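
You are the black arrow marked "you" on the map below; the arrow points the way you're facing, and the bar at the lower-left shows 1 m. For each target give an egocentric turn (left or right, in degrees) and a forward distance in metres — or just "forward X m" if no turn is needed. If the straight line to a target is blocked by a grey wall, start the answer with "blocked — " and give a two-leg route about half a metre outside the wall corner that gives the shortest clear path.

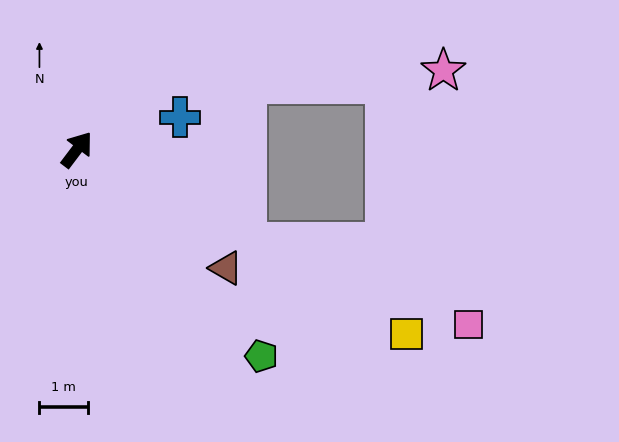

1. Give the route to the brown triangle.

turn right 91°, forward 3.9 m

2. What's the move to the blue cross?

turn right 36°, forward 2.2 m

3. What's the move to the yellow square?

turn right 82°, forward 7.8 m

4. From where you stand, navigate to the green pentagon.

turn right 101°, forward 5.7 m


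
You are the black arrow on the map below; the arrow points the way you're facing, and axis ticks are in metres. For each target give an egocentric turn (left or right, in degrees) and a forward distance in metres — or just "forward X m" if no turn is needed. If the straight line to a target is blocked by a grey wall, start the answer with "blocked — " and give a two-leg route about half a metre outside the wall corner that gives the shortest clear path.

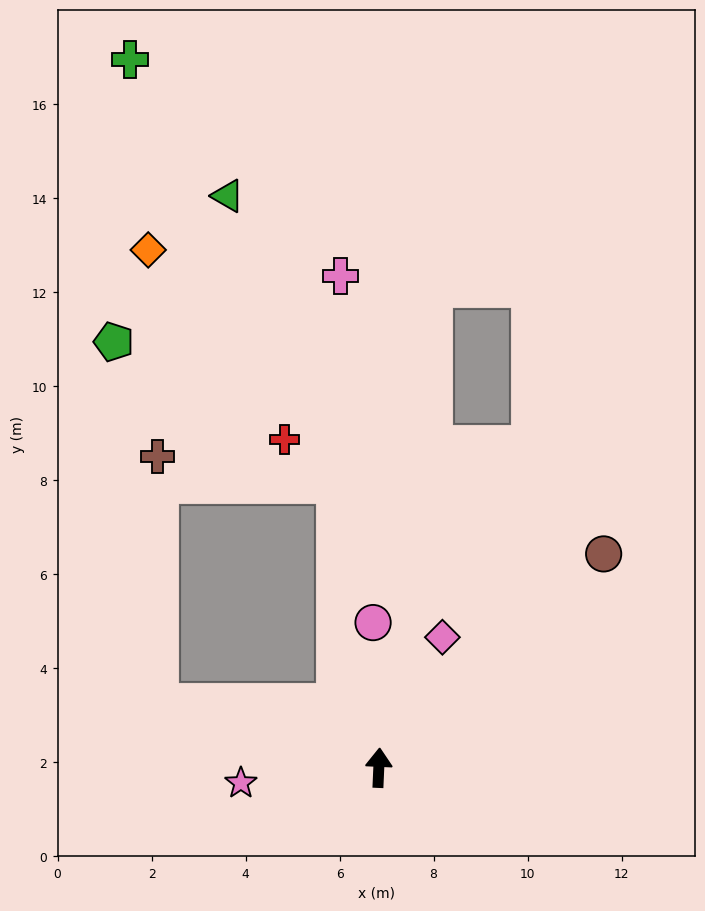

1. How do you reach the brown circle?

turn right 44°, forward 6.6 m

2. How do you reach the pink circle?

turn left 5°, forward 3.1 m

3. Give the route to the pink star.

turn left 99°, forward 3.0 m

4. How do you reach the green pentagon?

blocked — turn left 76°, forward 4.9 m, then turn right 66°, forward 7.7 m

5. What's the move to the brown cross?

blocked — turn left 76°, forward 4.9 m, then turn right 73°, forward 5.2 m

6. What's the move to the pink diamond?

turn right 23°, forward 3.1 m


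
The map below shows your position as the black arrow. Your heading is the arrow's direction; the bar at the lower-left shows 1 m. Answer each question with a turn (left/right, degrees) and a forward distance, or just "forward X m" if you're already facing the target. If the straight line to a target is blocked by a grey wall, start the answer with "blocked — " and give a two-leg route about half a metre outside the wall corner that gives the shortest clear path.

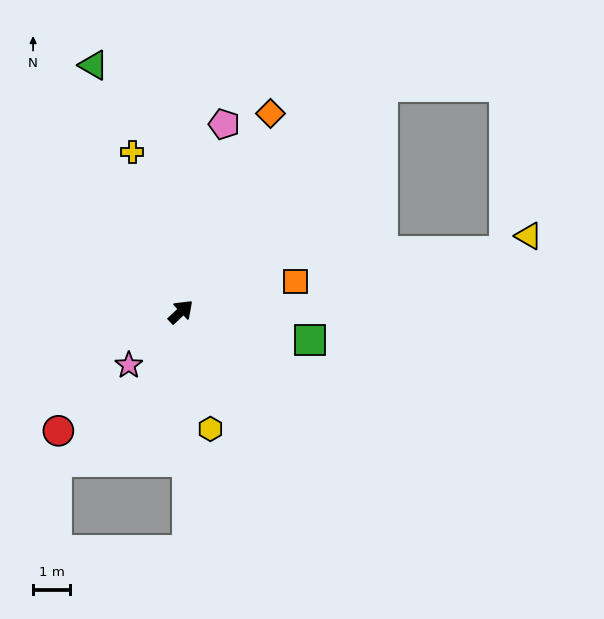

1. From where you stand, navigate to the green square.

turn right 56°, forward 3.5 m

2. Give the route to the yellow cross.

turn left 64°, forward 4.5 m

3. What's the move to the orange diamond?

turn left 22°, forward 5.8 m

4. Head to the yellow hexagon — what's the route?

turn right 119°, forward 3.2 m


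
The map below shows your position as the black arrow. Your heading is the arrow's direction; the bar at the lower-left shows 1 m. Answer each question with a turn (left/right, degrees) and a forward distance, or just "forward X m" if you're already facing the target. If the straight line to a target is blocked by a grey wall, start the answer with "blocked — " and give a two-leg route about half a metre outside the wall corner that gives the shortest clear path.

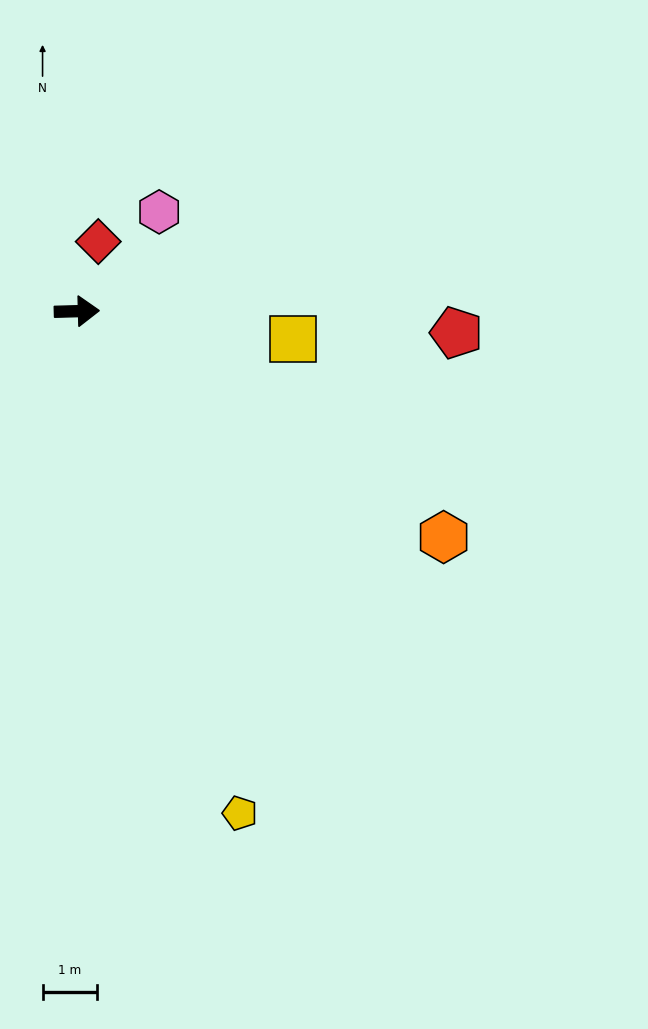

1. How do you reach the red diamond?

turn left 71°, forward 1.3 m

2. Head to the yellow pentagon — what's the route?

turn right 74°, forward 9.6 m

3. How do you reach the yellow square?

turn right 9°, forward 4.0 m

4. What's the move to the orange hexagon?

turn right 33°, forward 7.8 m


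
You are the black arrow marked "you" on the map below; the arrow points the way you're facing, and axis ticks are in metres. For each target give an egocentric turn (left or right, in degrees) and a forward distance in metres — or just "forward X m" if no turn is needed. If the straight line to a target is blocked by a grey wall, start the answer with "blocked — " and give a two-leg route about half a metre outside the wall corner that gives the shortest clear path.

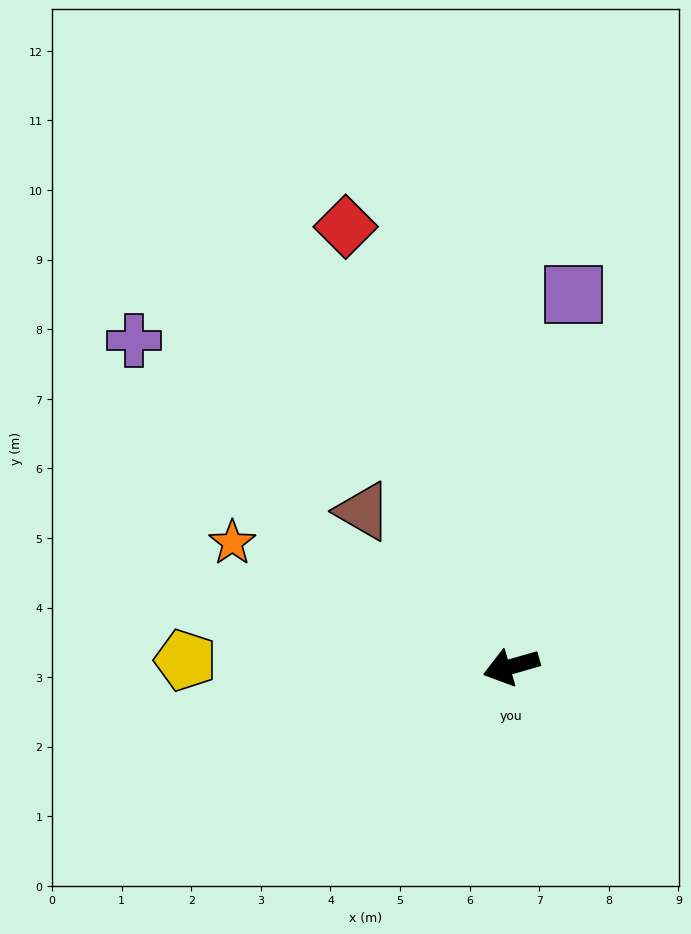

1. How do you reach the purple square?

turn right 116°, forward 5.4 m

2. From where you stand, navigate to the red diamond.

turn right 85°, forward 6.8 m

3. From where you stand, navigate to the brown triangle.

turn right 62°, forward 3.1 m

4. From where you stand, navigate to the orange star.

turn right 40°, forward 4.4 m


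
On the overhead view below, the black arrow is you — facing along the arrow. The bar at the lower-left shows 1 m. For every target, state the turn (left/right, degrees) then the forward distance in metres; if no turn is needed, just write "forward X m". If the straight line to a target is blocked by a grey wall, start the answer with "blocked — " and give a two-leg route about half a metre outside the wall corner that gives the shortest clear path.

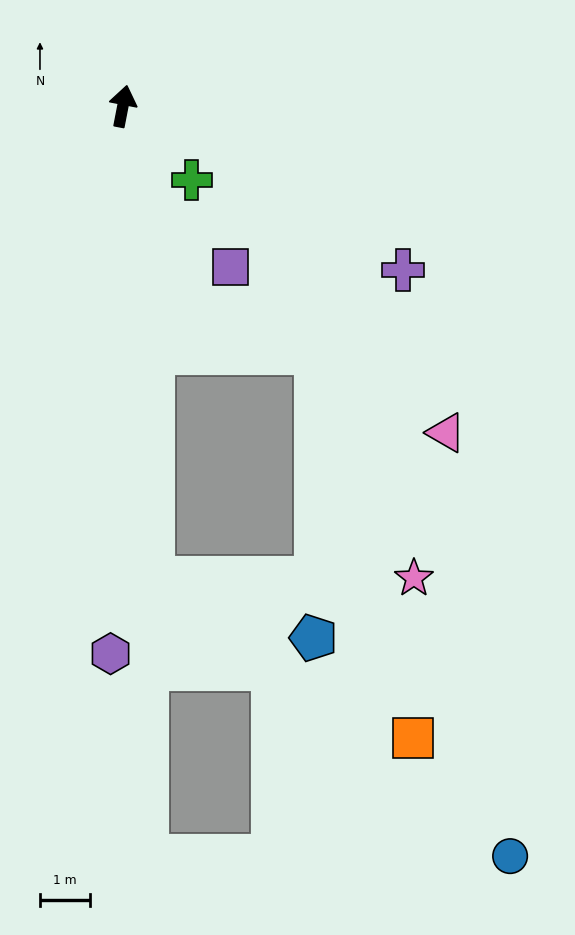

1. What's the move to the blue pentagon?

blocked — turn right 165°, forward 9.4 m, then turn left 65°, forward 3.4 m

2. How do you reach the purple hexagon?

turn right 170°, forward 10.9 m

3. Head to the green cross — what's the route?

turn right 126°, forward 2.0 m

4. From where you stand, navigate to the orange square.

blocked — turn right 165°, forward 9.4 m, then turn left 54°, forward 6.0 m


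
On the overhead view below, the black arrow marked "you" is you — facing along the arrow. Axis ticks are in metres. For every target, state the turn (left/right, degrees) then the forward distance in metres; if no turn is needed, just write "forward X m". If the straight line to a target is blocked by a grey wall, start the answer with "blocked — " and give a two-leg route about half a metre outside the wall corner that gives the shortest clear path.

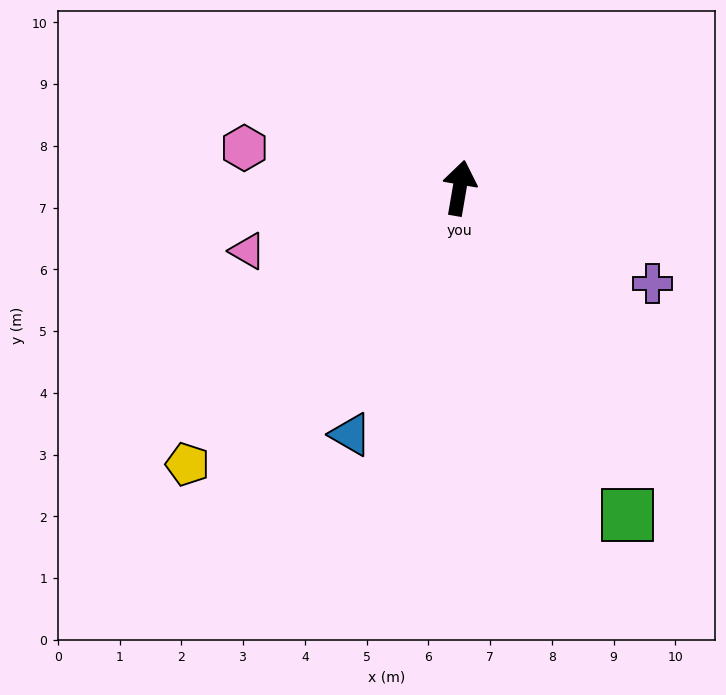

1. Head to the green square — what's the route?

turn right 143°, forward 6.0 m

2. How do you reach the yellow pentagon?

turn left 145°, forward 6.3 m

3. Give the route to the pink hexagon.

turn left 89°, forward 3.5 m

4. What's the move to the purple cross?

turn right 107°, forward 3.5 m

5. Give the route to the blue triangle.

turn left 166°, forward 4.4 m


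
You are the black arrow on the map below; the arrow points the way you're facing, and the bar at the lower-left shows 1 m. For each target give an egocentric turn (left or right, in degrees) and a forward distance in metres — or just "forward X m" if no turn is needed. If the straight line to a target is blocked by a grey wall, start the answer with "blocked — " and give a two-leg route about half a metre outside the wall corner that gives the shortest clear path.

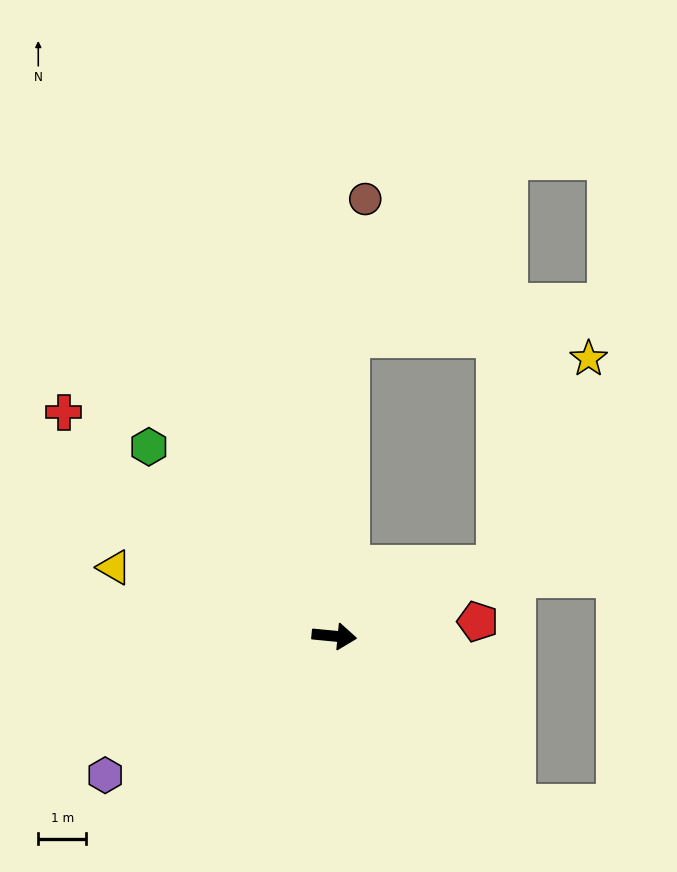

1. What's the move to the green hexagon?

turn left 140°, forward 5.5 m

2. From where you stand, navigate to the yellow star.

blocked — turn left 29°, forward 3.7 m, then turn left 42°, forward 4.7 m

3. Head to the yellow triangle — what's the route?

turn left 168°, forward 4.8 m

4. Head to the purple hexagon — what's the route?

turn right 143°, forward 5.6 m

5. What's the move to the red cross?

turn left 146°, forward 7.3 m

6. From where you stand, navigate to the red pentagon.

turn left 11°, forward 3.0 m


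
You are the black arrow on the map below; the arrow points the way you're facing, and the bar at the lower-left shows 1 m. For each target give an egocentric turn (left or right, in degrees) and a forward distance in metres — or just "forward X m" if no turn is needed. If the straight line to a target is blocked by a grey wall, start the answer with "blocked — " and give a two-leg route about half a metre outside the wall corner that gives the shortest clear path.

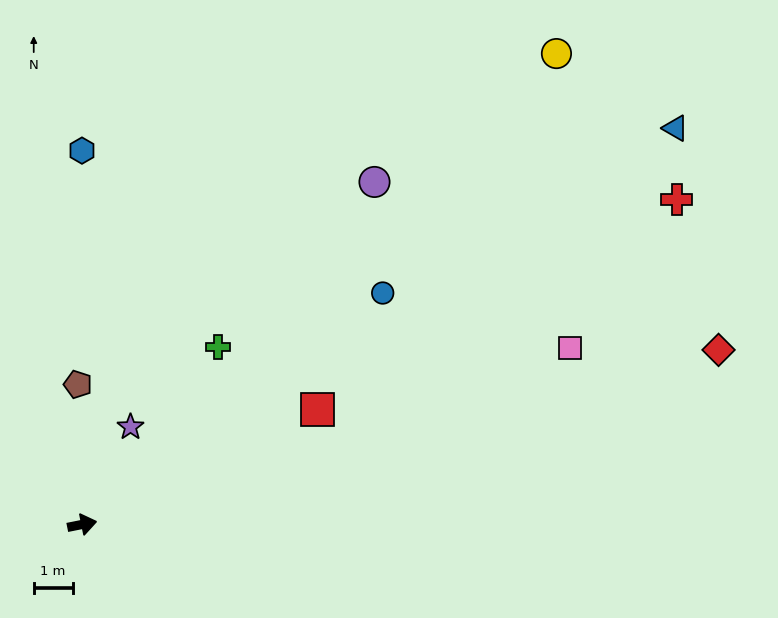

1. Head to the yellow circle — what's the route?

turn left 33°, forward 17.2 m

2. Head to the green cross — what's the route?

turn left 41°, forward 5.8 m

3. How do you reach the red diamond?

turn left 4°, forward 17.0 m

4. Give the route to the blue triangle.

turn left 22°, forward 18.4 m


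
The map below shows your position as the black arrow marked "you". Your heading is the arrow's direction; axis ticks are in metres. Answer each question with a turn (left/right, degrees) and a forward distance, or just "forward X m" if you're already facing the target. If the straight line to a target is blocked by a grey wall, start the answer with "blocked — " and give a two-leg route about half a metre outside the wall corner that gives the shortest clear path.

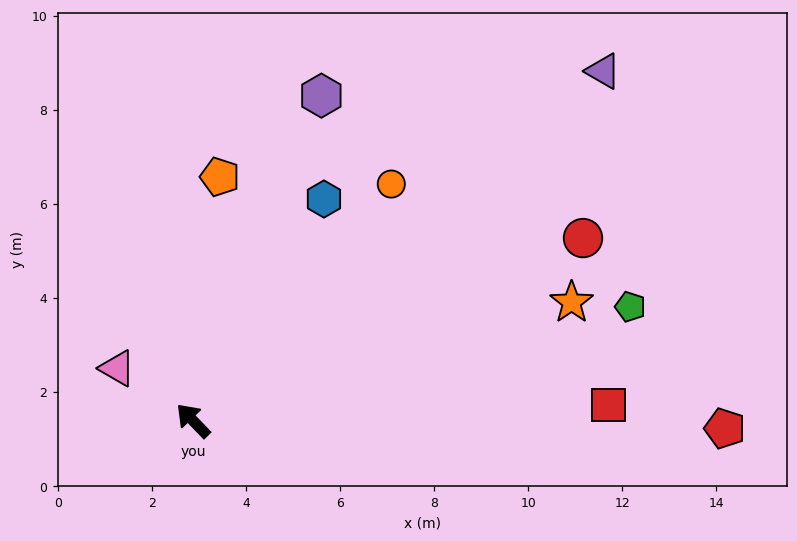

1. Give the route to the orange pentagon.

turn right 50°, forward 5.2 m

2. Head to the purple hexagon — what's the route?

turn right 65°, forward 7.4 m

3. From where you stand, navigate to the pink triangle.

turn left 12°, forward 2.0 m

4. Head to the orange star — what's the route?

turn right 116°, forward 8.4 m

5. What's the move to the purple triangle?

turn right 93°, forward 11.5 m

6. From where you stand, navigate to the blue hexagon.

turn right 74°, forward 5.5 m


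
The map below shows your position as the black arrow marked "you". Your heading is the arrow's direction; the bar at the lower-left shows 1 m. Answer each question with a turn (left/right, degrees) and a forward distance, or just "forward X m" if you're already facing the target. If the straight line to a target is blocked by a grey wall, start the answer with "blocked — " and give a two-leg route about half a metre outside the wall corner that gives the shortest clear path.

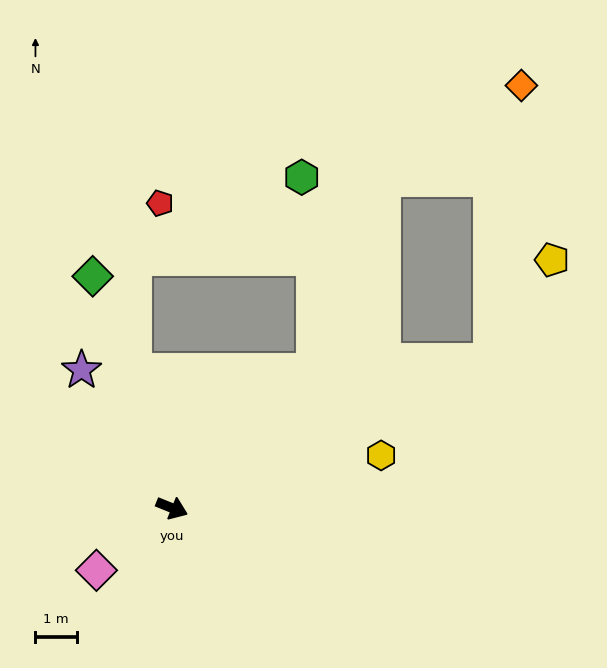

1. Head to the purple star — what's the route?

turn left 145°, forward 4.0 m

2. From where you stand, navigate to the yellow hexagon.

turn left 36°, forward 5.2 m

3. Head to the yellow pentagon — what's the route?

blocked — turn left 47°, forward 8.5 m, then turn left 34°, forward 2.8 m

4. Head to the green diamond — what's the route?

turn left 131°, forward 5.9 m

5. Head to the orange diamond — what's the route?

blocked — turn left 47°, forward 8.5 m, then turn left 59°, forward 6.7 m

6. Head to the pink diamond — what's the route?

turn right 118°, forward 2.4 m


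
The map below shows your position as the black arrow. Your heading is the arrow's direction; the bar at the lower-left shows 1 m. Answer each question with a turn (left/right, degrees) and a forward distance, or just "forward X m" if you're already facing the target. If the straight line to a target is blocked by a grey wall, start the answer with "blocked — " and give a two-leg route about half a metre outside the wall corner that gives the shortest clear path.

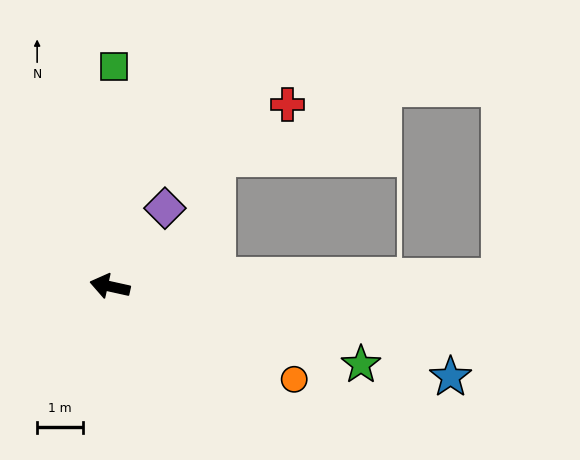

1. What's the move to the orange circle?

turn left 166°, forward 4.5 m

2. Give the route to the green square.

turn right 79°, forward 4.8 m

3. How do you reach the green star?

turn left 175°, forward 5.8 m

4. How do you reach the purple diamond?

turn right 113°, forward 2.1 m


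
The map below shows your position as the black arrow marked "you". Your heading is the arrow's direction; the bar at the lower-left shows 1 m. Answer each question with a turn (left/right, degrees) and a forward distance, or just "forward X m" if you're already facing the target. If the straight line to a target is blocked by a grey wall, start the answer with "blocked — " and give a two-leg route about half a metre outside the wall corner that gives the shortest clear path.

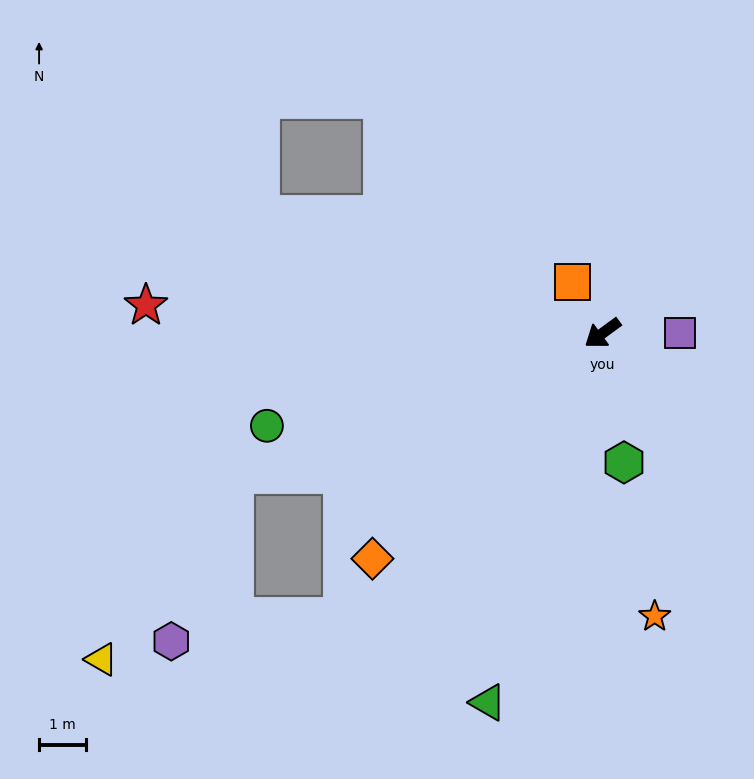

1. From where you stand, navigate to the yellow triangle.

blocked — turn right 15°, forward 8.5 m, then turn left 33°, forward 4.9 m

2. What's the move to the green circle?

turn right 21°, forward 7.5 m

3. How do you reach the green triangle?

turn left 37°, forward 8.3 m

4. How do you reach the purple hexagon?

blocked — turn right 15°, forward 8.5 m, then turn left 48°, forward 3.8 m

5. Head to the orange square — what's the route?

turn right 96°, forward 1.3 m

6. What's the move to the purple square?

turn left 144°, forward 1.7 m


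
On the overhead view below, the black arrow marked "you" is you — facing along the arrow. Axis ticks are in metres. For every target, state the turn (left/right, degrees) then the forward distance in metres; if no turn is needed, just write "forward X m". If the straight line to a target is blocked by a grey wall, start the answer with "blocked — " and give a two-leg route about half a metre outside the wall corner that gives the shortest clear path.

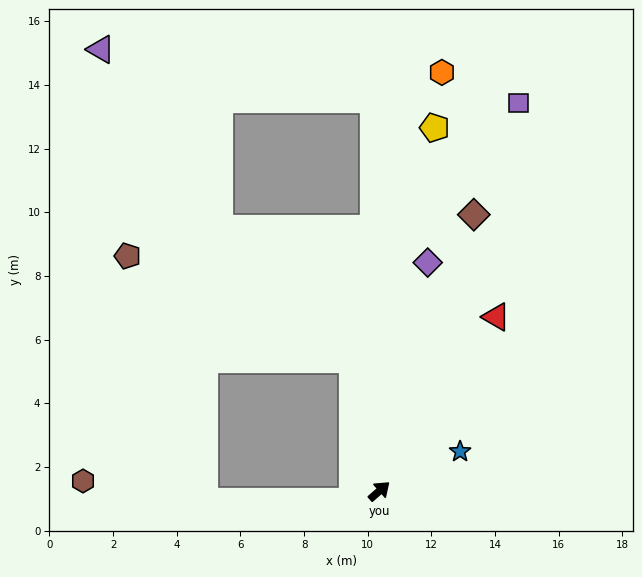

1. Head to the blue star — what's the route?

turn right 15°, forward 2.8 m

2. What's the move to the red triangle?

turn left 15°, forward 6.6 m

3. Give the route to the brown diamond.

turn left 30°, forward 9.2 m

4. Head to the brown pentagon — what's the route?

blocked — turn left 60°, forward 4.2 m, then turn left 54°, forward 7.8 m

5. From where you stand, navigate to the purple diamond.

turn left 37°, forward 7.3 m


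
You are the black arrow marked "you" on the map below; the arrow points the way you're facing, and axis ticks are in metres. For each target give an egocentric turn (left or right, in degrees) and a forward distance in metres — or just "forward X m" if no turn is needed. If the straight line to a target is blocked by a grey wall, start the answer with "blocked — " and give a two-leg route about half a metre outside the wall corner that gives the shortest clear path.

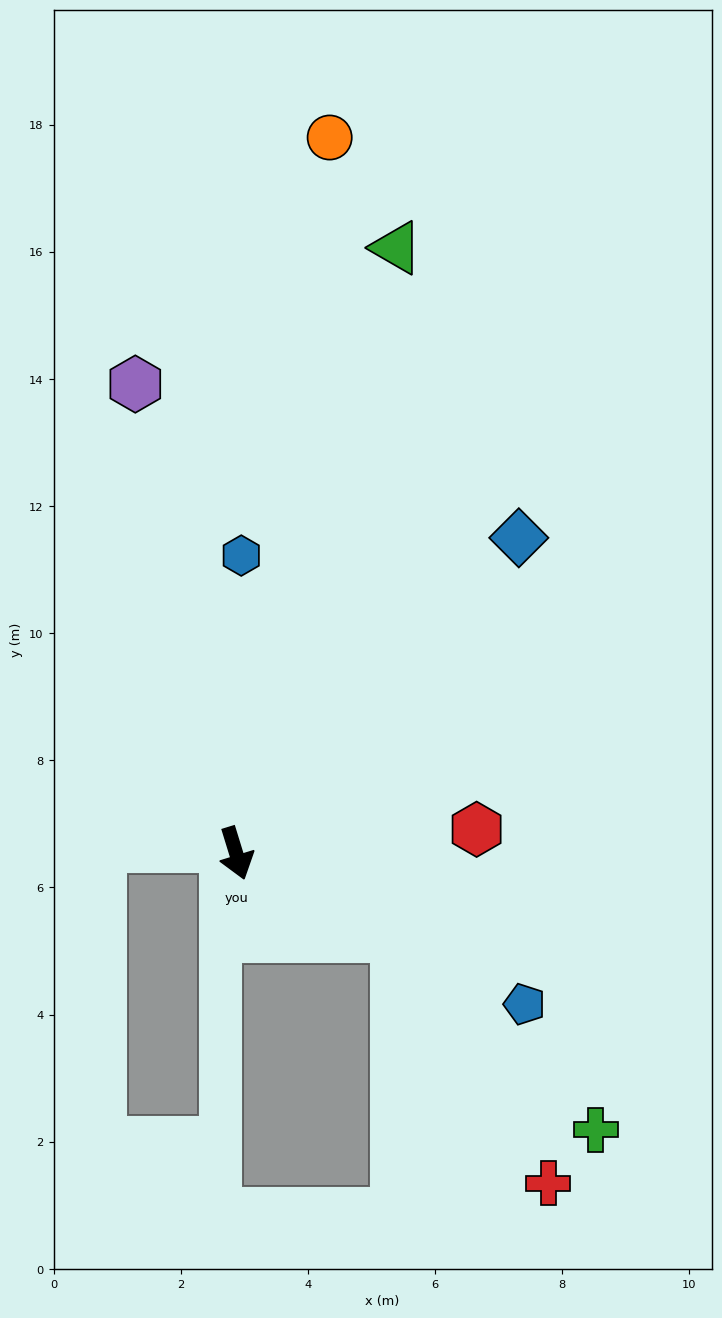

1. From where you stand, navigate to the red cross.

blocked — turn left 46°, forward 2.8 m, then turn right 32°, forward 4.6 m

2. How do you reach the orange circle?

turn left 155°, forward 11.4 m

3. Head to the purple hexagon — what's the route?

turn left 175°, forward 7.5 m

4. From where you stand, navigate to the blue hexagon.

turn left 162°, forward 4.7 m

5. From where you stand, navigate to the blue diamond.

turn left 121°, forward 6.7 m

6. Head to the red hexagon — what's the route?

turn left 79°, forward 3.8 m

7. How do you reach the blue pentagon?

turn left 45°, forward 5.1 m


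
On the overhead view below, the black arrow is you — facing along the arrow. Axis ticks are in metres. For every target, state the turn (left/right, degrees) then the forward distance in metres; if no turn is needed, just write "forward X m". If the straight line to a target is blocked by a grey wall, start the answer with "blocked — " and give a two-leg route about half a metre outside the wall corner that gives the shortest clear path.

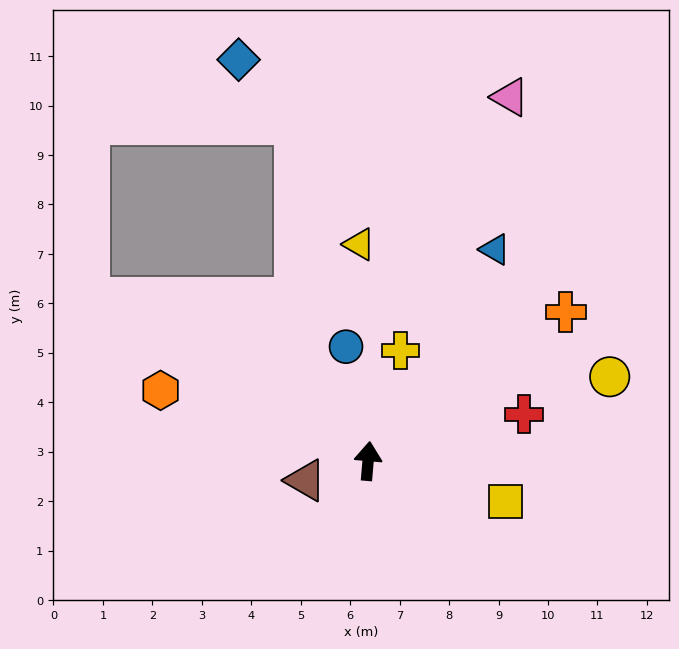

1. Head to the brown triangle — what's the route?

turn left 112°, forward 1.3 m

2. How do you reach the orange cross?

turn right 48°, forward 5.0 m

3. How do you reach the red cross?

turn right 68°, forward 3.3 m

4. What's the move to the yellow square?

turn right 102°, forward 2.9 m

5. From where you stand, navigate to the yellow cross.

turn right 12°, forward 2.3 m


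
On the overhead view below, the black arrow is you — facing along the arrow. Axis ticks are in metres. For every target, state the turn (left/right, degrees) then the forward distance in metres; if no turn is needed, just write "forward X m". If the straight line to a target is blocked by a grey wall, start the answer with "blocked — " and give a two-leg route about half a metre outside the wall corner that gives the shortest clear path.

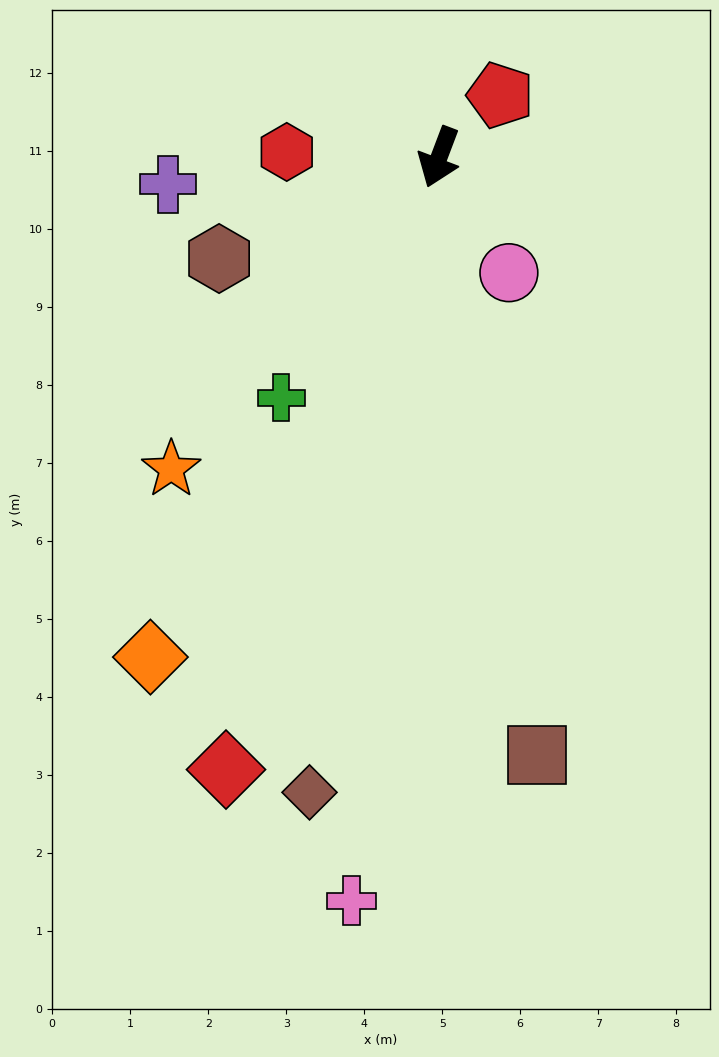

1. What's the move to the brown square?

turn left 30°, forward 7.8 m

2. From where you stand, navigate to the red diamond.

forward 8.3 m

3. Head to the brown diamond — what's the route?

turn left 9°, forward 8.3 m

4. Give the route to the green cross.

turn right 13°, forward 3.7 m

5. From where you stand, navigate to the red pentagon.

turn left 156°, forward 1.1 m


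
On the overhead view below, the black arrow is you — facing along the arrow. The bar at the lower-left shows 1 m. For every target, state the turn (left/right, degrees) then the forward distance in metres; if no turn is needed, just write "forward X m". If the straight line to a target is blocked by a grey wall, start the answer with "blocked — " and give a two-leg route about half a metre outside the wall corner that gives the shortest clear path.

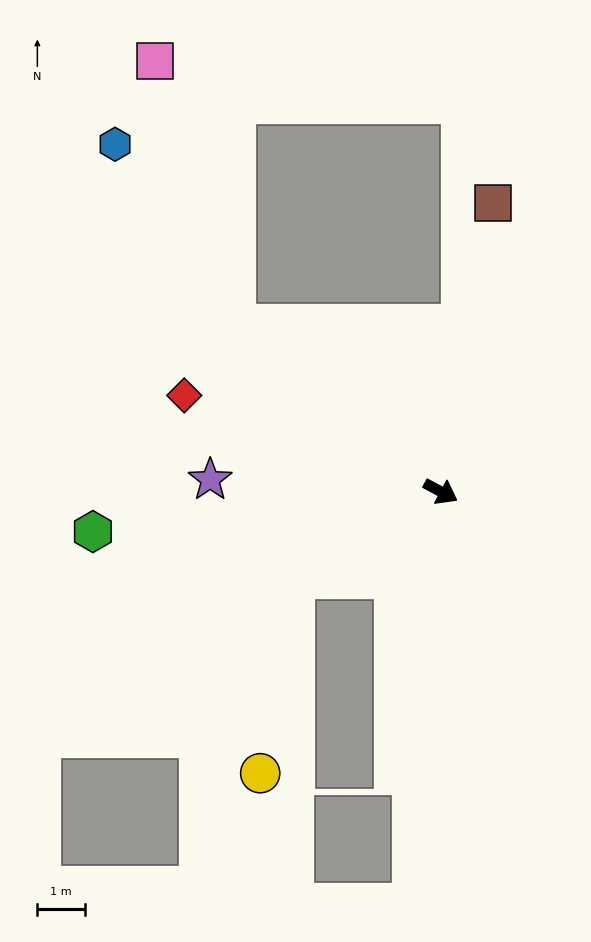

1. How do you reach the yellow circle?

blocked — turn right 121°, forward 3.6 m, then turn left 49°, forward 4.2 m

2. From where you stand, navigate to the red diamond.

turn right 172°, forward 5.8 m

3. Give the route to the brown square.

turn left 108°, forward 6.2 m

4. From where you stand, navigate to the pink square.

blocked — turn left 169°, forward 5.6 m, then turn right 34°, forward 5.8 m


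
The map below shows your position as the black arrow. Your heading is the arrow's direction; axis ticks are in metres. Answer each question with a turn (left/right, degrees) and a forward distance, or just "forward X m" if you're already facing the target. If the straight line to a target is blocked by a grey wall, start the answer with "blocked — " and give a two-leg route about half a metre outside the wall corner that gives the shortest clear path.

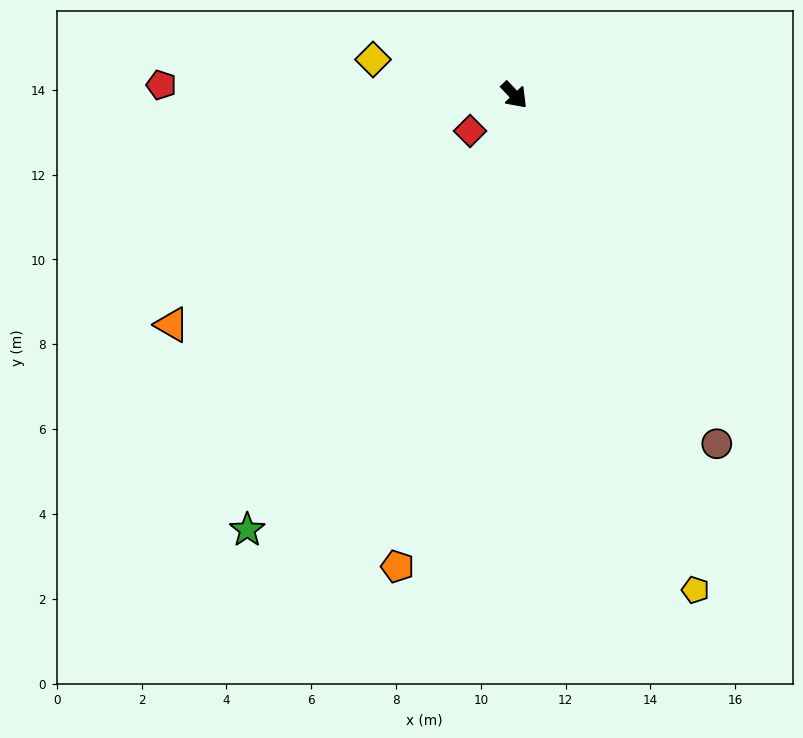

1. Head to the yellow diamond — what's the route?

turn right 147°, forward 3.4 m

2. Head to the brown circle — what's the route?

turn right 13°, forward 9.5 m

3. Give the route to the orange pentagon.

turn right 57°, forward 11.5 m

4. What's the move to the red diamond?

turn right 94°, forward 1.3 m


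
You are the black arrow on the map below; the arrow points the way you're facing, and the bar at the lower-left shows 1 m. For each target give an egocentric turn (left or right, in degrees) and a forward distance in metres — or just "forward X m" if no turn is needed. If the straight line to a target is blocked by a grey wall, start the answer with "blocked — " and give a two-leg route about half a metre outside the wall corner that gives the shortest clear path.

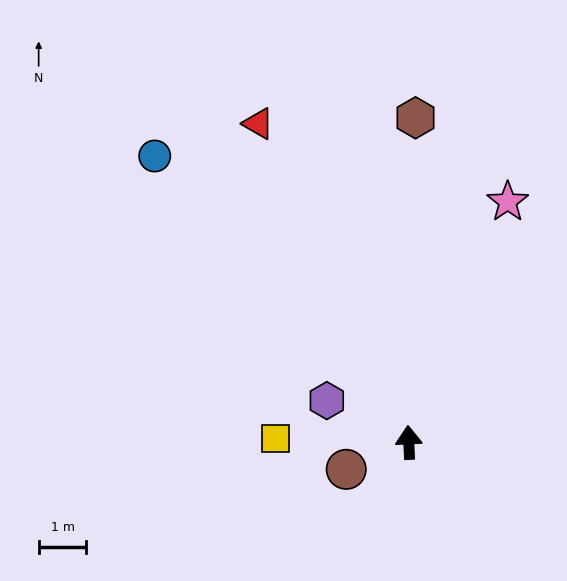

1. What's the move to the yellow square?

turn left 86°, forward 2.8 m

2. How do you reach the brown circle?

turn left 111°, forward 1.4 m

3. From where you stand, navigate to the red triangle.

turn left 22°, forward 7.4 m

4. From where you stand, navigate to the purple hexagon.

turn left 60°, forward 1.9 m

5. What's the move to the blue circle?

turn left 39°, forward 8.0 m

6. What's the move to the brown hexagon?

turn right 4°, forward 6.8 m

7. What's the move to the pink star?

turn right 25°, forward 5.4 m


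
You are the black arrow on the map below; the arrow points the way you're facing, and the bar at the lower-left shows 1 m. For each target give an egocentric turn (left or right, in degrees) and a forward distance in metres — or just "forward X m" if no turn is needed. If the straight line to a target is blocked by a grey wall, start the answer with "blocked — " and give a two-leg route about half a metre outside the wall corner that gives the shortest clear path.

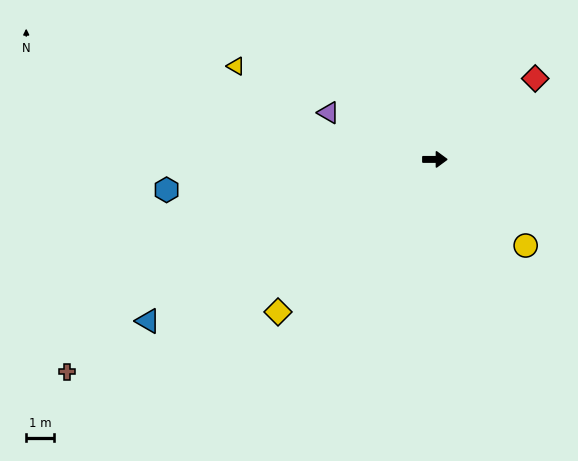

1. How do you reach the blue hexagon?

turn right 174°, forward 9.6 m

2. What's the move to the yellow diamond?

turn right 136°, forward 7.8 m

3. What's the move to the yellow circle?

turn right 44°, forward 4.4 m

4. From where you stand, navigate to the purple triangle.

turn left 156°, forward 4.1 m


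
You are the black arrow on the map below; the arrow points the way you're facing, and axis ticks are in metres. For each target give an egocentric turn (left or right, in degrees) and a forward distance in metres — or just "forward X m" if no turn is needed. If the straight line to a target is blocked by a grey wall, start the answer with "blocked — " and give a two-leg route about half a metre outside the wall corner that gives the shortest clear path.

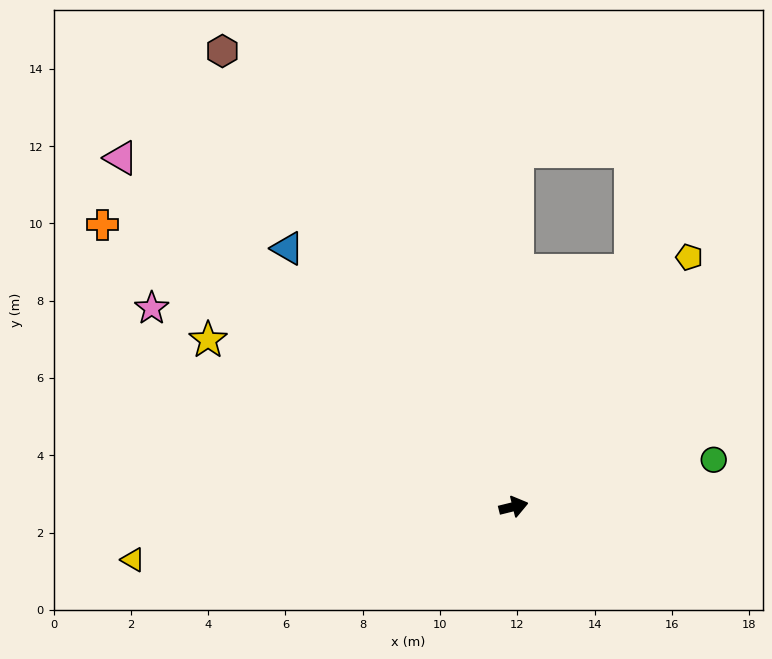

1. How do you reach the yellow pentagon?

turn left 41°, forward 7.9 m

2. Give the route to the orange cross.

turn left 132°, forward 12.9 m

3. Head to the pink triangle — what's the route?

turn left 124°, forward 13.6 m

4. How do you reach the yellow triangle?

turn left 174°, forward 9.9 m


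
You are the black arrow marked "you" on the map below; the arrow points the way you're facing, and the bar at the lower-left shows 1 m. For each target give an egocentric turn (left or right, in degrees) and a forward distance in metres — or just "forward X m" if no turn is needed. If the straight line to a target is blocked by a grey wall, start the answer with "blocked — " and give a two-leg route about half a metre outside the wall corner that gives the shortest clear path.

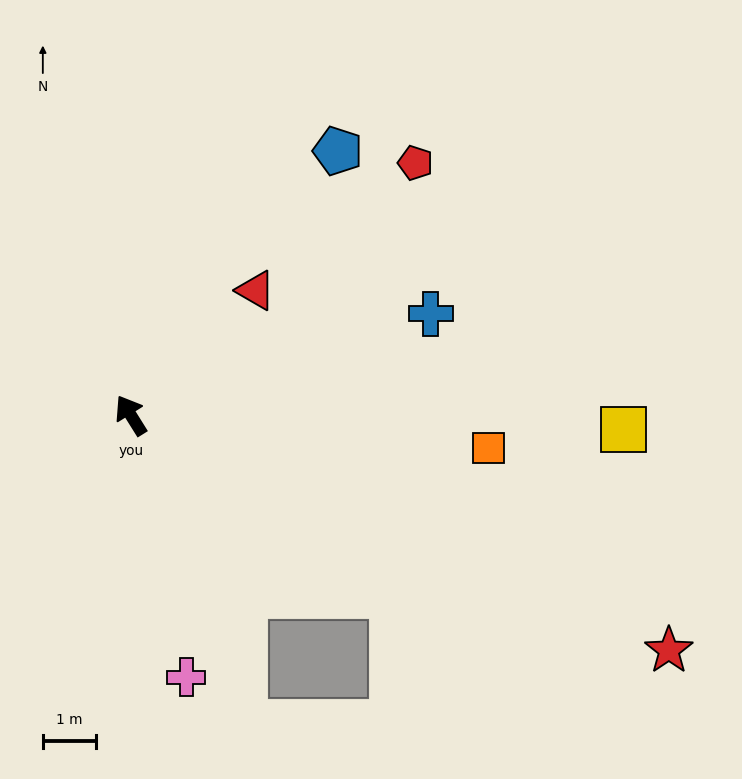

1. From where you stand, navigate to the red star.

turn right 146°, forward 11.1 m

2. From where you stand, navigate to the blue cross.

turn right 103°, forward 6.0 m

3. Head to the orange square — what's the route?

turn right 127°, forward 6.8 m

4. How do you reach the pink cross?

turn left 160°, forward 5.0 m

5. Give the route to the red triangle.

turn right 77°, forward 3.3 m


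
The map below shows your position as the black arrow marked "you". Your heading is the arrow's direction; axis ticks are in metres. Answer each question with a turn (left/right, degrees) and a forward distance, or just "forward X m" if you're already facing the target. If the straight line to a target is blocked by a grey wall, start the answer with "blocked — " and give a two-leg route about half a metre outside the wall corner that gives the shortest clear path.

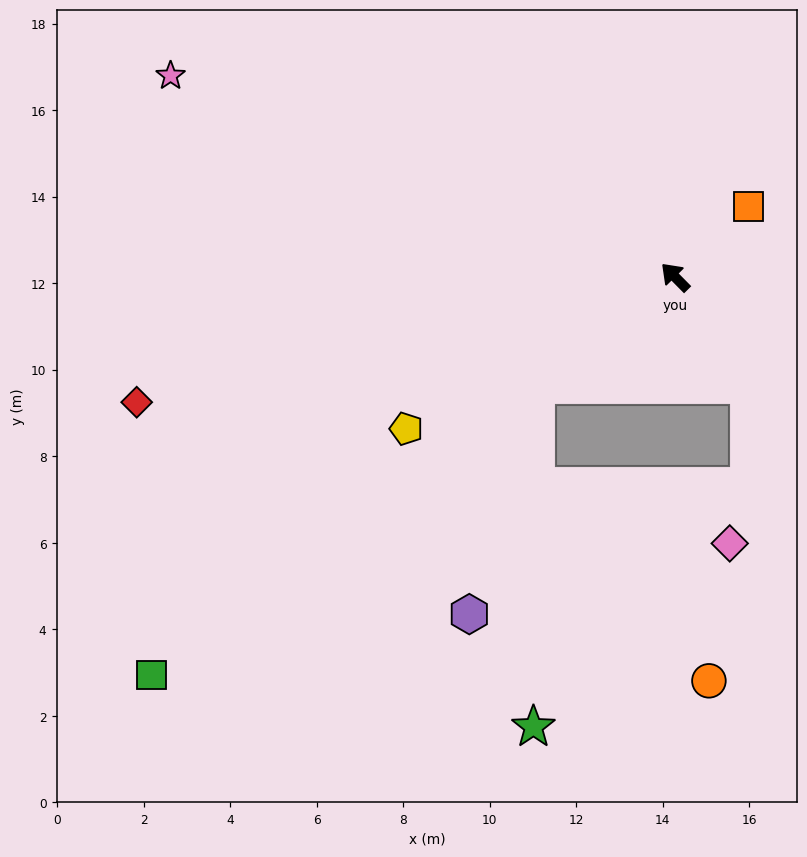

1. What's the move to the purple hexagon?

blocked — turn left 84°, forward 4.1 m, then turn left 35°, forward 5.5 m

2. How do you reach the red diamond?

turn left 58°, forward 12.8 m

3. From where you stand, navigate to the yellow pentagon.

turn left 75°, forward 7.1 m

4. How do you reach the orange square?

turn right 91°, forward 2.4 m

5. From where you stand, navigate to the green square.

turn left 83°, forward 15.2 m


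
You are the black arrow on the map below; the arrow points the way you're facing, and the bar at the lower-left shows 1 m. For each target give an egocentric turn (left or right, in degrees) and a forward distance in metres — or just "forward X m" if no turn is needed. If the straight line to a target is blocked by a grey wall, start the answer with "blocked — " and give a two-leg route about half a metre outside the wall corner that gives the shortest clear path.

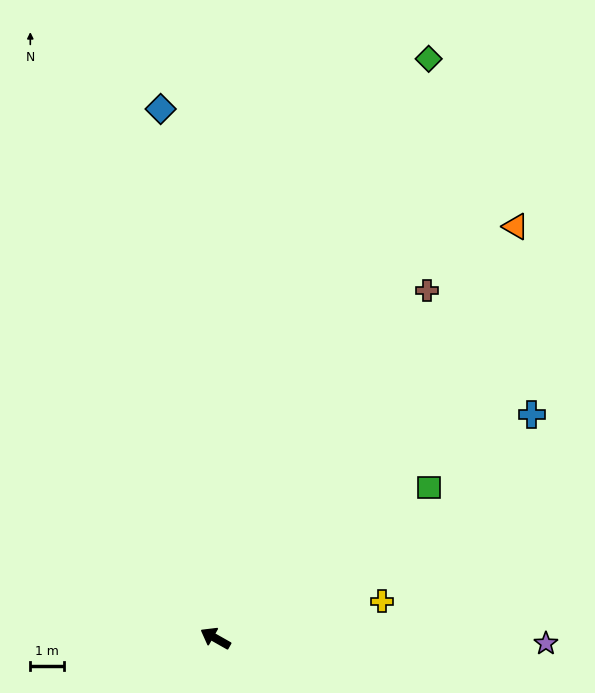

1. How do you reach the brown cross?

turn right 92°, forward 12.0 m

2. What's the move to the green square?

turn right 115°, forward 7.7 m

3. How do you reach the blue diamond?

turn right 55°, forward 15.6 m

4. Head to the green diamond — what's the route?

turn right 81°, forward 18.2 m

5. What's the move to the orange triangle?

turn right 97°, forward 15.0 m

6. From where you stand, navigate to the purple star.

turn right 151°, forward 9.7 m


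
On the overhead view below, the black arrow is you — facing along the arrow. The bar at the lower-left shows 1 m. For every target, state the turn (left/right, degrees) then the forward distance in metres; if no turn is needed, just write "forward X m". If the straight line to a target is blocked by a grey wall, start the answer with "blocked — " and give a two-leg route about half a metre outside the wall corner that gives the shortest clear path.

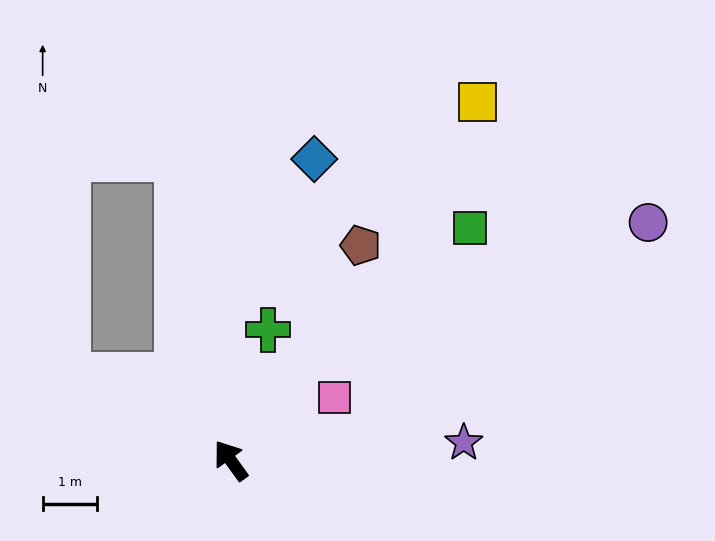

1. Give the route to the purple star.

turn right 121°, forward 4.3 m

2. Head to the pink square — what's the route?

turn right 95°, forward 2.2 m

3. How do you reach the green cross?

turn right 52°, forward 2.5 m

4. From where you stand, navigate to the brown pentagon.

turn right 67°, forward 4.6 m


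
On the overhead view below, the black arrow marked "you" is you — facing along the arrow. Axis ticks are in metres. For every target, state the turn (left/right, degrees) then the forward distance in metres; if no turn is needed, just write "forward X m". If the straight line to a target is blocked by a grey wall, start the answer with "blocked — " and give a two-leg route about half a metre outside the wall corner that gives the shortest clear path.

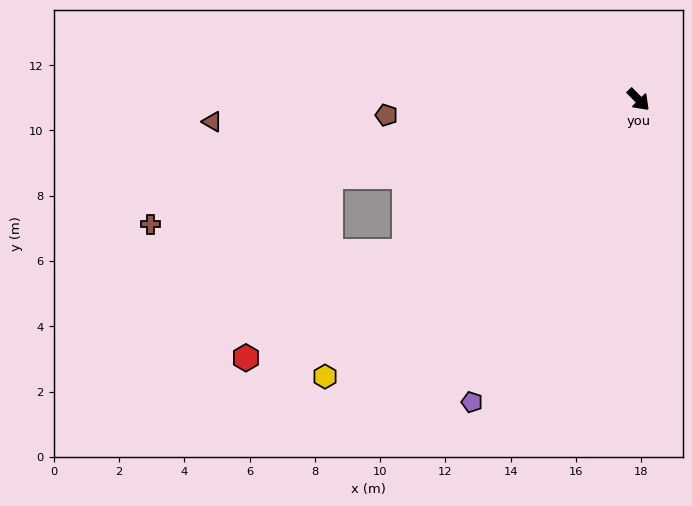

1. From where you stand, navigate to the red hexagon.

turn right 101°, forward 14.4 m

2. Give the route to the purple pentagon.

turn right 73°, forward 10.6 m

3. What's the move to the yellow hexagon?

turn right 93°, forward 12.8 m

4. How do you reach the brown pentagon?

turn right 131°, forward 7.7 m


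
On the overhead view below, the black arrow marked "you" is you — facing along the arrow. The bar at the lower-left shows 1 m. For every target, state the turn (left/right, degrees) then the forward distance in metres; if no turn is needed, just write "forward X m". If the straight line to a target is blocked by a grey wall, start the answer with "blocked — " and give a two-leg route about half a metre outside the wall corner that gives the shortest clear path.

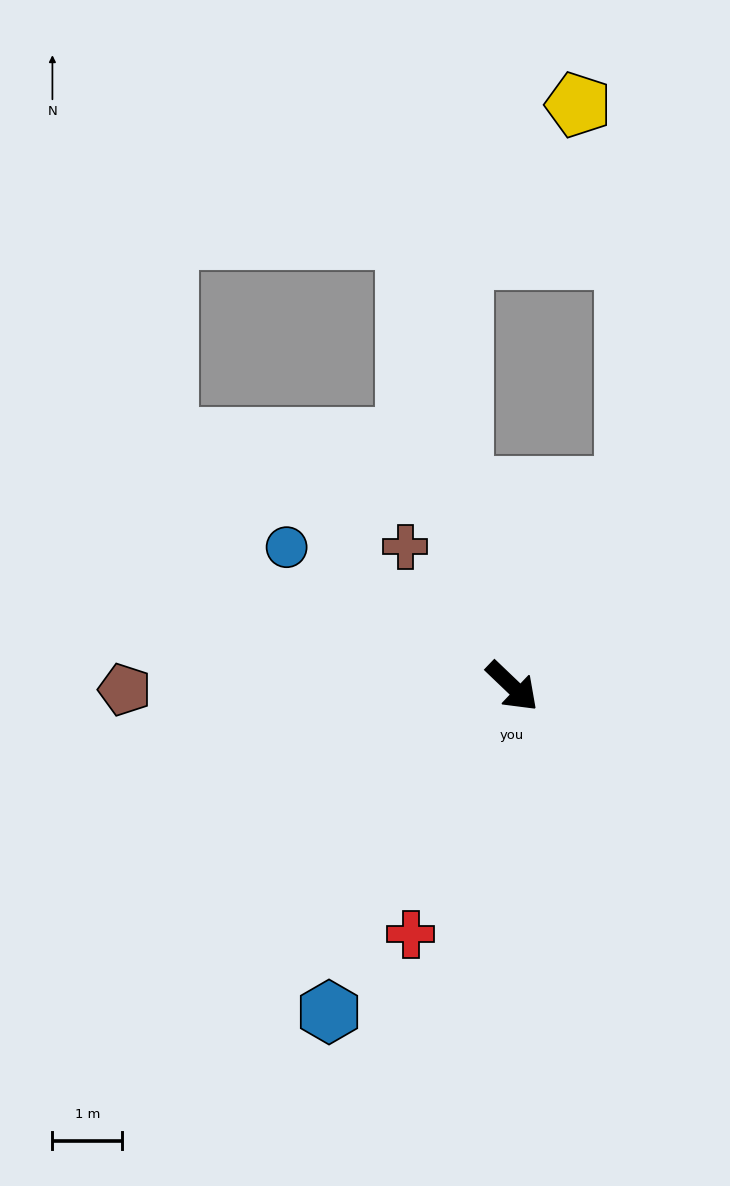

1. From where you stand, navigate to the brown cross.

turn left 171°, forward 2.5 m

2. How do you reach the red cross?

turn right 69°, forward 3.8 m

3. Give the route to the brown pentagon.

turn right 136°, forward 5.5 m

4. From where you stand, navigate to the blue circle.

turn right 168°, forward 3.8 m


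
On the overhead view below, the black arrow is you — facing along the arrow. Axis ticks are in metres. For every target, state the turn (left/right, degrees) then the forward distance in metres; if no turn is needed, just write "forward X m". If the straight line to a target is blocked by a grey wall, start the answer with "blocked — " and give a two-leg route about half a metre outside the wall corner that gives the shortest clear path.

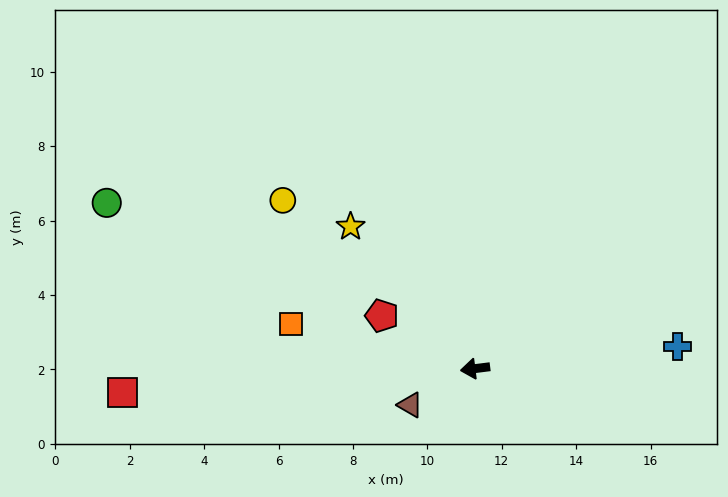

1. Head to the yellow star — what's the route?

turn right 56°, forward 5.1 m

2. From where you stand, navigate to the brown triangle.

turn left 22°, forward 2.0 m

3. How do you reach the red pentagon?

turn right 37°, forward 2.9 m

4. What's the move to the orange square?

turn right 21°, forward 5.1 m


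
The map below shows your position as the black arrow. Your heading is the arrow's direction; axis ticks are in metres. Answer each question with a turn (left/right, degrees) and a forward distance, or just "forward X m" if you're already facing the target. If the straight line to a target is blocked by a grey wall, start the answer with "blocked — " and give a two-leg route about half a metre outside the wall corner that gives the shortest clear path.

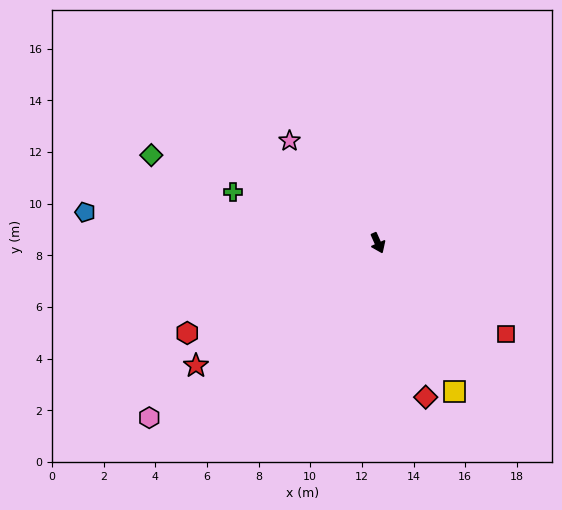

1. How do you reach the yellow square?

turn left 3°, forward 6.5 m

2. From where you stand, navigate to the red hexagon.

turn right 89°, forward 8.2 m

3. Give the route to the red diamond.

turn right 7°, forward 6.2 m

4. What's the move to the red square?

turn left 31°, forward 6.1 m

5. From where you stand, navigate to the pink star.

turn right 163°, forward 5.2 m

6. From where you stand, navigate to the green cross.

turn right 134°, forward 6.0 m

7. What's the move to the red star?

turn right 80°, forward 8.5 m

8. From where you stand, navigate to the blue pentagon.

turn right 120°, forward 11.4 m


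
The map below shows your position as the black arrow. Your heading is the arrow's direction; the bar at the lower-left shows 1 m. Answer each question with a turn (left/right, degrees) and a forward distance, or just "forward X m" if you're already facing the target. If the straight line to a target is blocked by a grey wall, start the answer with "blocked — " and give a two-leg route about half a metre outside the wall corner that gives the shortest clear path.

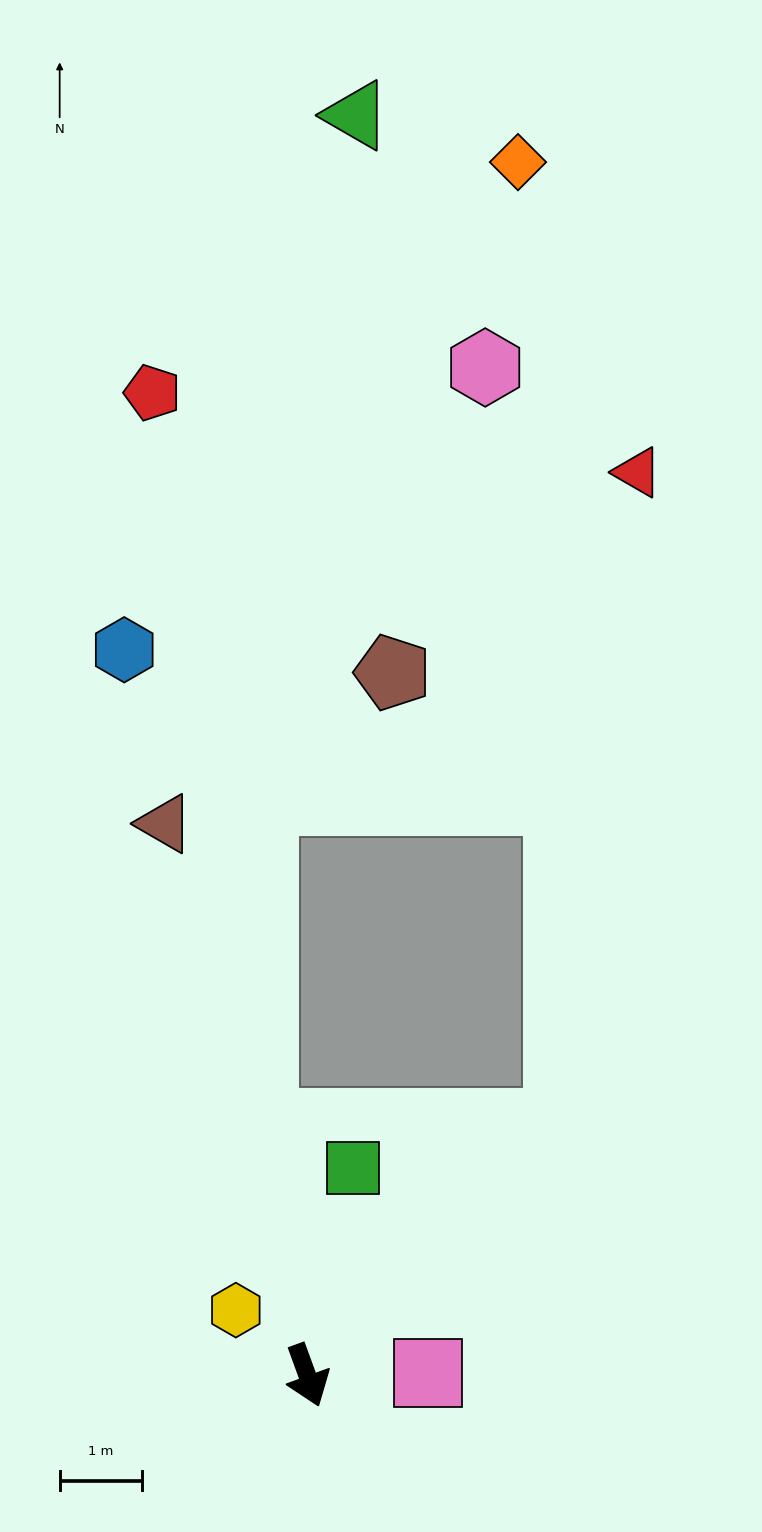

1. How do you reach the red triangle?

blocked — turn left 115°, forward 4.3 m, then turn left 38°, forward 8.0 m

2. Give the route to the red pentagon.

turn left 169°, forward 12.1 m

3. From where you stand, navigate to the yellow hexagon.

turn right 152°, forward 1.2 m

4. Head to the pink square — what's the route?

turn left 71°, forward 1.5 m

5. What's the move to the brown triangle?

turn left 174°, forward 7.0 m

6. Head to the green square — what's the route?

turn left 148°, forward 2.6 m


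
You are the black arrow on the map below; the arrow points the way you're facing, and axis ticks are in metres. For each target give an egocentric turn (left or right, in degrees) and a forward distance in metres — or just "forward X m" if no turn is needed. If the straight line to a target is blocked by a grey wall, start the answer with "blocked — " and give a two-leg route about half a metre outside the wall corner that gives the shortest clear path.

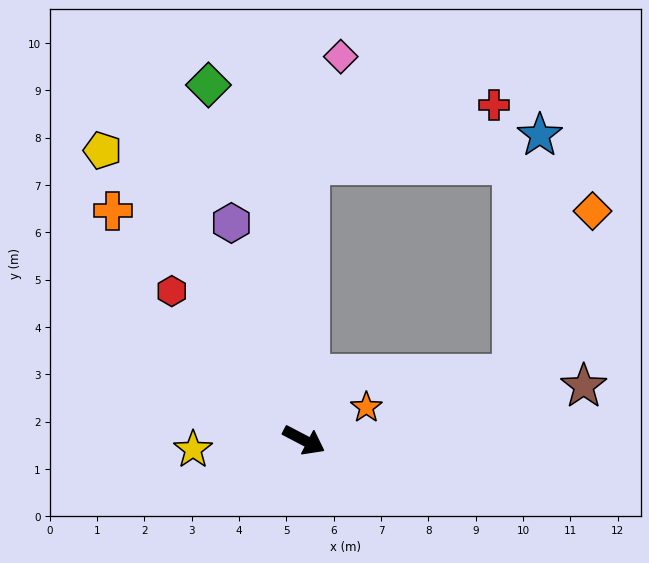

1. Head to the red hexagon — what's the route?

turn left 159°, forward 4.2 m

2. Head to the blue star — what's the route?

blocked — turn left 116°, forward 5.8 m, then turn right 81°, forward 4.9 m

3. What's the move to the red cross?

blocked — turn left 116°, forward 5.8 m, then turn right 70°, forward 4.1 m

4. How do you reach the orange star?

turn left 55°, forward 1.5 m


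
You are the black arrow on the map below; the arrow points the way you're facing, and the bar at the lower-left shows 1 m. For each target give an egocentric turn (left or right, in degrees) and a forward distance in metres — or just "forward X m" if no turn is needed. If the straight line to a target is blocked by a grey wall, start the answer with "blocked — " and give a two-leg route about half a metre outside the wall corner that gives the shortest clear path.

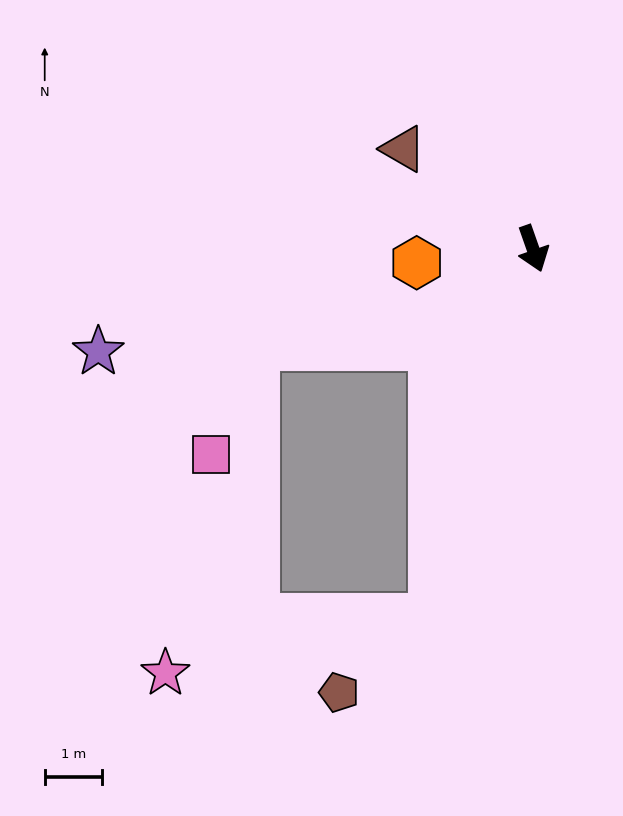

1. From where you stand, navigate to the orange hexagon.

turn right 102°, forward 2.0 m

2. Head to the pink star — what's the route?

blocked — turn right 34°, forward 6.7 m, then turn right 64°, forward 4.8 m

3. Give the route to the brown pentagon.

blocked — turn right 34°, forward 6.7 m, then turn right 37°, forward 2.1 m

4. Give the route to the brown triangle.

turn right 147°, forward 2.9 m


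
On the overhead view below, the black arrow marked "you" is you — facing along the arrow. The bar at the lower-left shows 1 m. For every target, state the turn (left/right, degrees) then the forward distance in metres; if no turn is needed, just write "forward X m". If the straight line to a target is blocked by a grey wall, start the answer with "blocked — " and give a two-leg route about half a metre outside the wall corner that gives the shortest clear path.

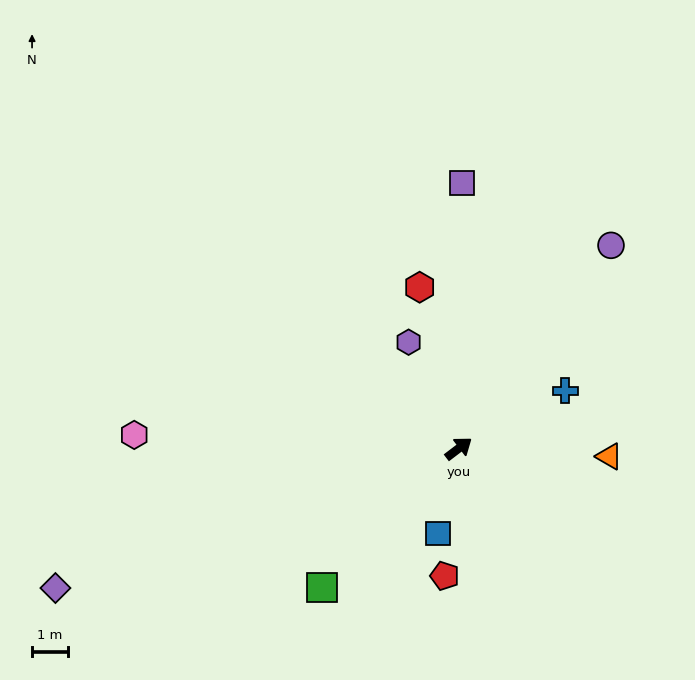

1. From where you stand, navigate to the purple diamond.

turn left 162°, forward 11.9 m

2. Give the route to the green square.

turn right 172°, forward 5.4 m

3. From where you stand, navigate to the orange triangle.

turn right 40°, forward 4.2 m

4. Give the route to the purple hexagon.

turn left 78°, forward 3.3 m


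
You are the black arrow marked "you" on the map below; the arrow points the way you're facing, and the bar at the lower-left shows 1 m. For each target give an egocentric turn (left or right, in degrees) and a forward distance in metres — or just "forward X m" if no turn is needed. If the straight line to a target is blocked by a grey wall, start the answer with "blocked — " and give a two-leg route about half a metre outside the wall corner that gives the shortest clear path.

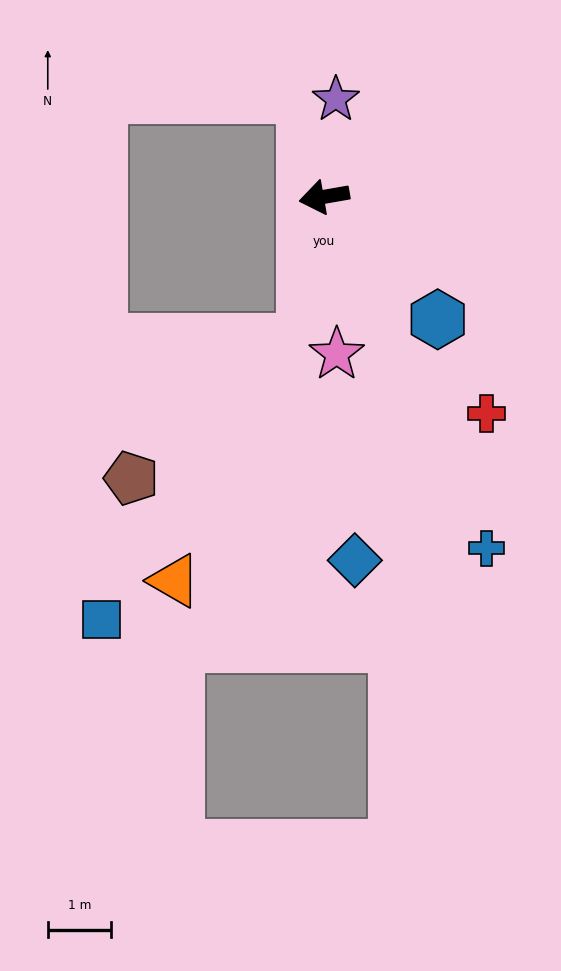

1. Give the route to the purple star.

turn right 107°, forward 1.5 m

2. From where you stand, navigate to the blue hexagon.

turn left 123°, forward 2.6 m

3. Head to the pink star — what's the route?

turn left 85°, forward 2.5 m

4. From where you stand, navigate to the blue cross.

turn left 105°, forward 6.1 m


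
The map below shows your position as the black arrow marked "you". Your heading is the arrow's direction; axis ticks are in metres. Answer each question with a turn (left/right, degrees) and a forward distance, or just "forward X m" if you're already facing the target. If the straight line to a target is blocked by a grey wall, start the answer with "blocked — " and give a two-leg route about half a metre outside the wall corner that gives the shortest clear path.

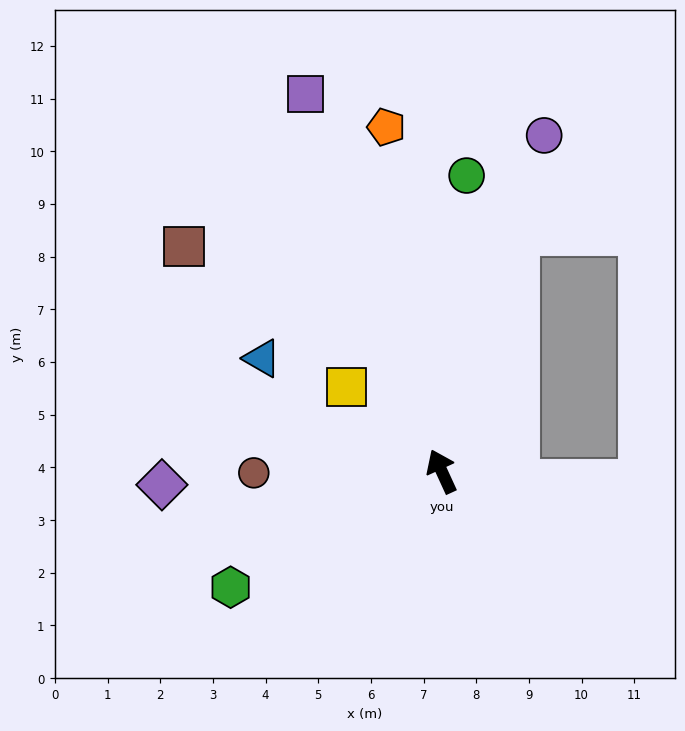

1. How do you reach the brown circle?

turn left 66°, forward 3.6 m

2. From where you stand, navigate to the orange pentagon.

turn right 15°, forward 6.6 m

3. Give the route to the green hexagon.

turn left 94°, forward 4.6 m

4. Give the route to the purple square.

turn right 5°, forward 7.6 m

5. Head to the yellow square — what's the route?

turn left 24°, forward 2.4 m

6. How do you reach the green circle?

turn right 29°, forward 5.6 m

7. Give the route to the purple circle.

turn right 42°, forward 6.7 m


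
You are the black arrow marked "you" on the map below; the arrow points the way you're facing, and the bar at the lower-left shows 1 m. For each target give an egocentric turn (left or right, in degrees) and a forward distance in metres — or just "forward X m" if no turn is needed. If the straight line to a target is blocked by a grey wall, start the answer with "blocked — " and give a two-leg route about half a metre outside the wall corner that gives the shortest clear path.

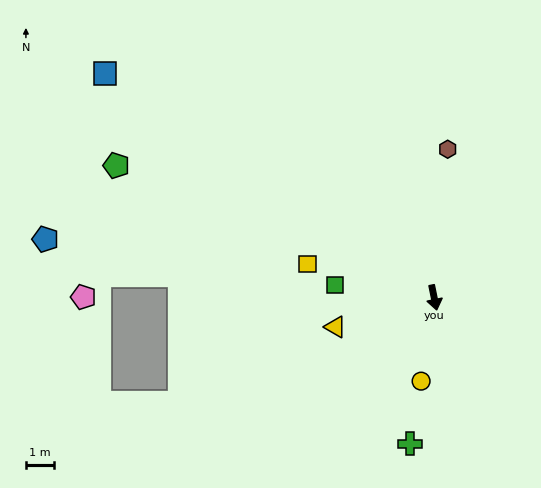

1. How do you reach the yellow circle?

turn right 20°, forward 3.0 m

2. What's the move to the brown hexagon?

turn left 163°, forward 5.3 m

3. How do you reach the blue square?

turn right 136°, forward 14.2 m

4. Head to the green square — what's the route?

turn right 109°, forward 3.5 m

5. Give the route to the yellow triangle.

turn right 85°, forward 3.7 m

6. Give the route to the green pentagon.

turn right 124°, forward 12.2 m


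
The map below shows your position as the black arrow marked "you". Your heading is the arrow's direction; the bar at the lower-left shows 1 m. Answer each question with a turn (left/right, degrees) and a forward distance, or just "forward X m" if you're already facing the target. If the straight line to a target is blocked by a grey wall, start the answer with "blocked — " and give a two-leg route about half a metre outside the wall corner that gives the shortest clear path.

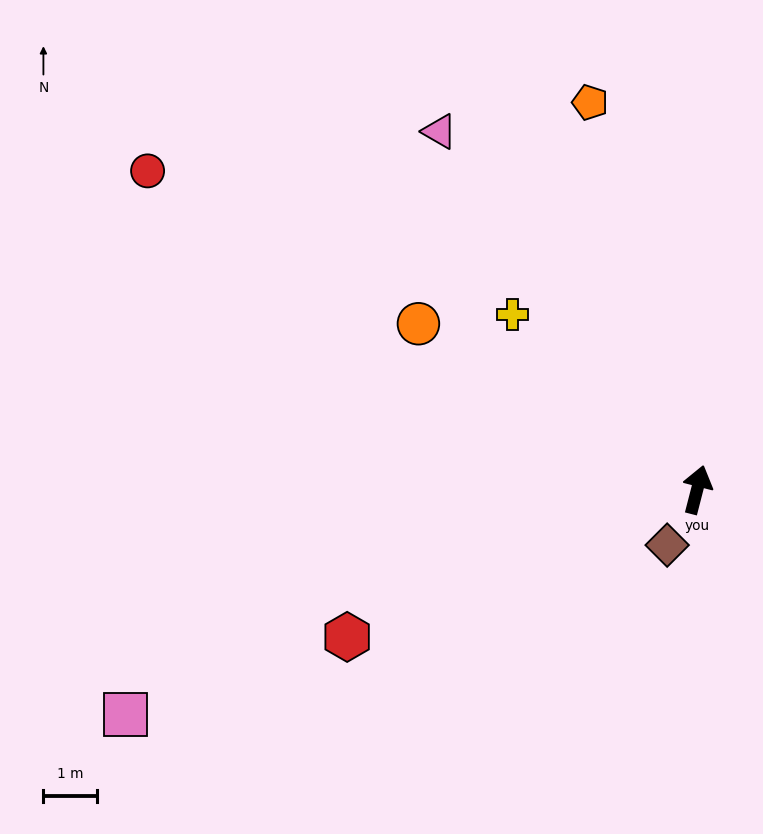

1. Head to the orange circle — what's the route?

turn left 74°, forward 6.0 m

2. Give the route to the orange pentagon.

turn left 30°, forward 7.4 m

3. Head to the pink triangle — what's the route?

turn left 50°, forward 8.2 m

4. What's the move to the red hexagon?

turn left 127°, forward 7.0 m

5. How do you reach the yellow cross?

turn left 61°, forward 4.7 m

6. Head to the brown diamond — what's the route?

turn left 166°, forward 1.2 m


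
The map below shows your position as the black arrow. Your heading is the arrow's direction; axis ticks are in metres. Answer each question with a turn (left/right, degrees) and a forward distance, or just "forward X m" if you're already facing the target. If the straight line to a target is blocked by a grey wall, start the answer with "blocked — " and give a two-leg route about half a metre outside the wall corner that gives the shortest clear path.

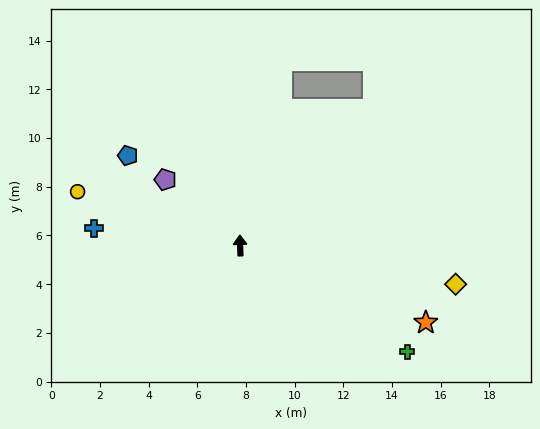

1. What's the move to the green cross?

turn right 124°, forward 8.1 m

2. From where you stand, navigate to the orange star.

turn right 114°, forward 8.3 m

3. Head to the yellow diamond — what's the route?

turn right 102°, forward 9.0 m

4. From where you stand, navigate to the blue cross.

turn left 81°, forward 6.1 m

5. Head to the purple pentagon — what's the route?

turn left 47°, forward 4.1 m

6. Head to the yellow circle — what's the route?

turn left 70°, forward 7.0 m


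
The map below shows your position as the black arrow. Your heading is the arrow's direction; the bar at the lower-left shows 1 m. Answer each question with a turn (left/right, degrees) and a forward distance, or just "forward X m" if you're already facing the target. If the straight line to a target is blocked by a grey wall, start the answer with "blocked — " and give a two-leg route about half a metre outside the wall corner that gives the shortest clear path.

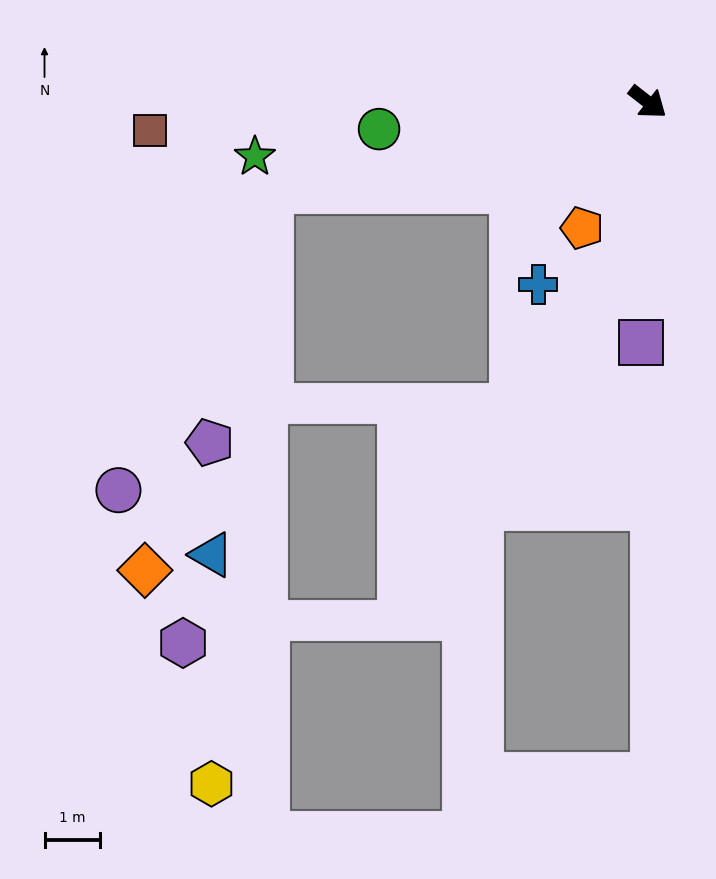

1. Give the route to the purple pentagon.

blocked — turn right 129°, forward 6.9 m, then turn left 63°, forward 4.6 m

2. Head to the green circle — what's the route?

turn right 136°, forward 4.8 m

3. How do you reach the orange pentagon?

turn right 80°, forward 2.5 m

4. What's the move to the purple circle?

blocked — turn right 129°, forward 6.9 m, then turn left 50°, forward 6.0 m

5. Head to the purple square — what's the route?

turn right 54°, forward 4.3 m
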